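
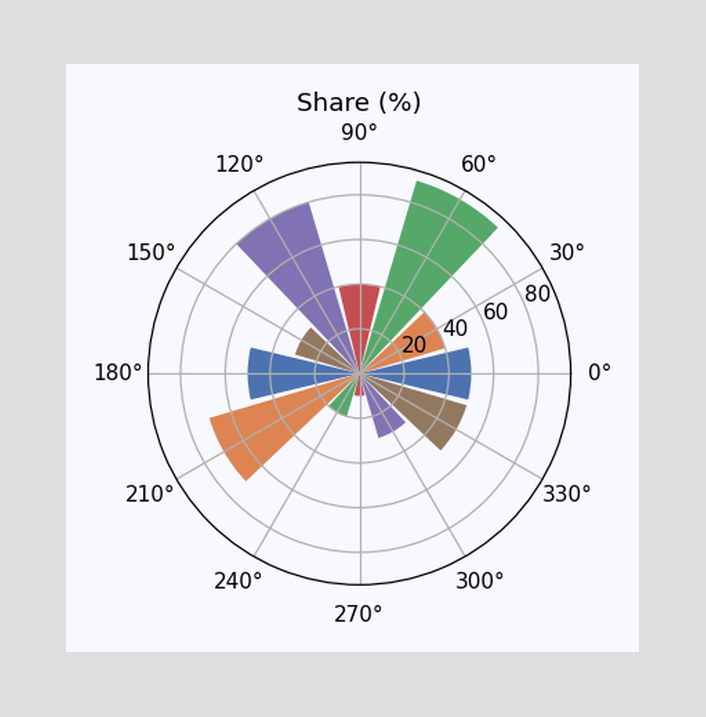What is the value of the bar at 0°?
50%

The bar at 0° reaches 50% on the radial axis.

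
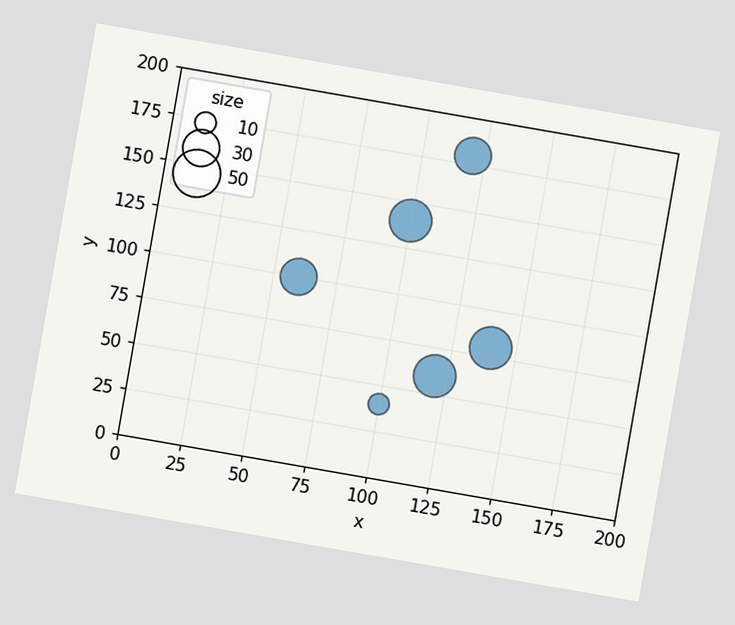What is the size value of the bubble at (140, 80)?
40

The chart is tilted about 10° clockwise. Matching the bubble at (140, 80) against the size legend gives 40.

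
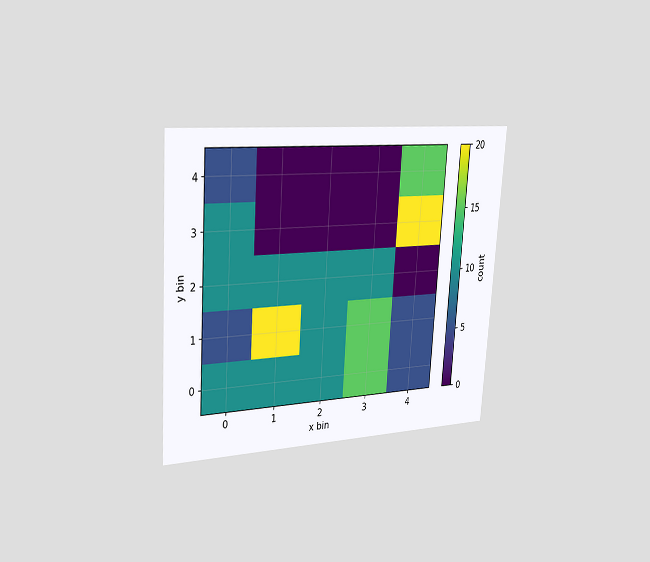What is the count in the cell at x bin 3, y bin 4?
0

The chart is tilted about 4° clockwise and viewed slightly from the left. Matching the cell (3, 4) against the colorbar gives 0.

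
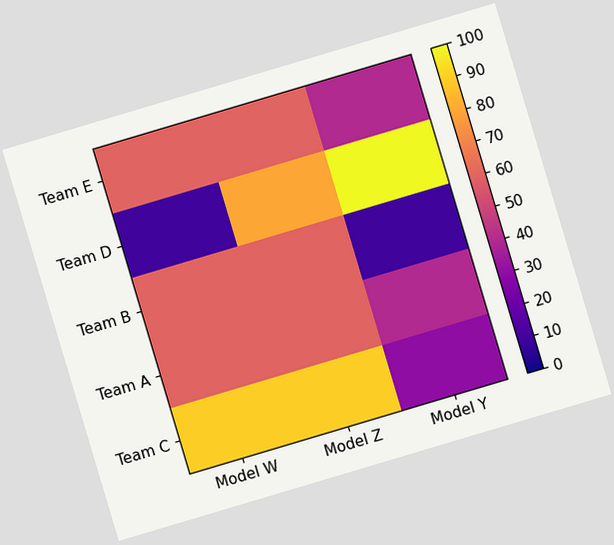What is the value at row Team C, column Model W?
90

The chart is tilted about 17° counter-clockwise. Matching cell (Team C, Model W) against the colorbar gives 90.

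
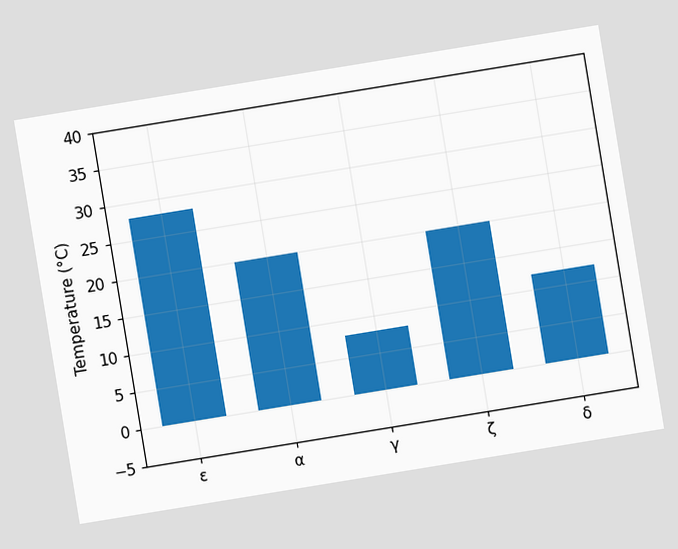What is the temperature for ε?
The chart is tilted about 9° counter-clockwise. Reading along the chart's y-axis, the ε bar reaches 28°C.

28°C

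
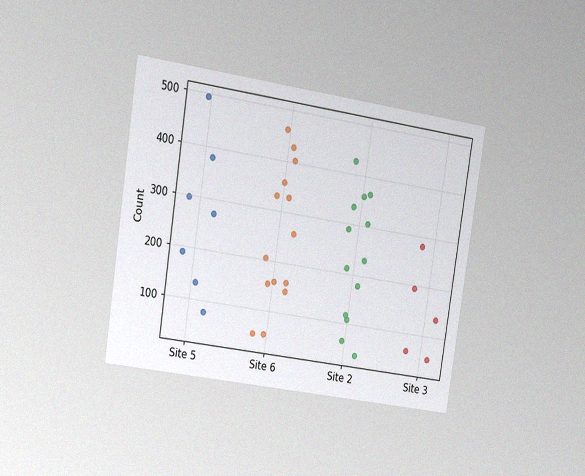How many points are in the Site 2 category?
The chart is tilted about 9° clockwise and viewed at a slight angle, with some photo noise. Counting the markers in the Site 2 column gives 13.

13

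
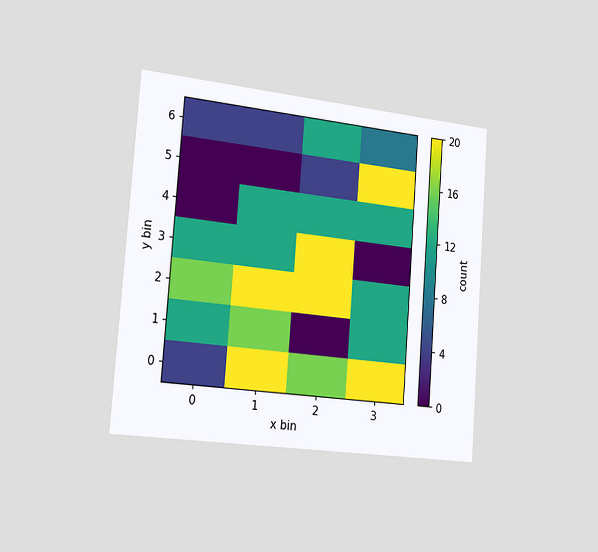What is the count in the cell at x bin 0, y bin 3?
12

The chart is tilted about 4° clockwise and viewed slightly from the left. Matching the cell (0, 3) against the colorbar gives 12.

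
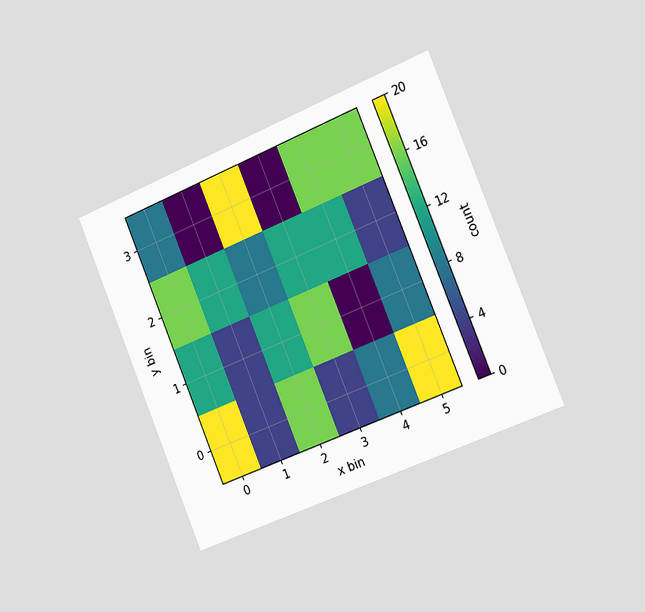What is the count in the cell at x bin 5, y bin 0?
The chart is tilted about 22° counter-clockwise and viewed slightly from the right. Matching the cell (5, 0) against the colorbar gives 20.

20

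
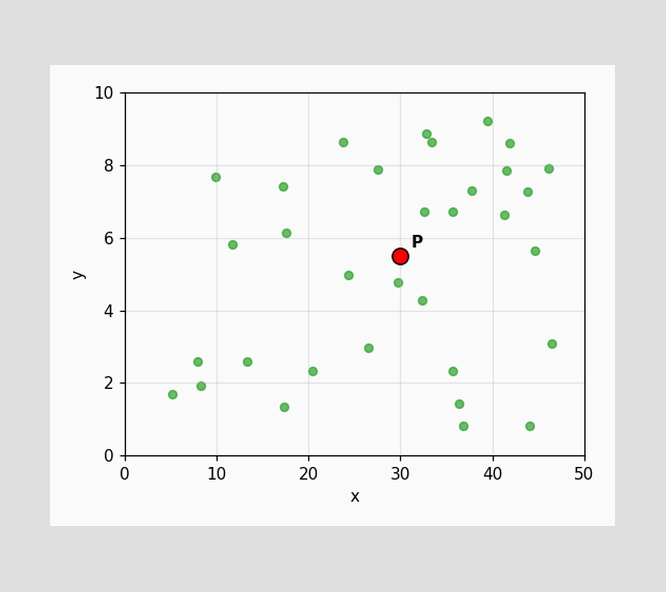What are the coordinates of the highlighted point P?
(30, 5.5)

Following the gridlines from P to each axis, P sits at (30, 5.5).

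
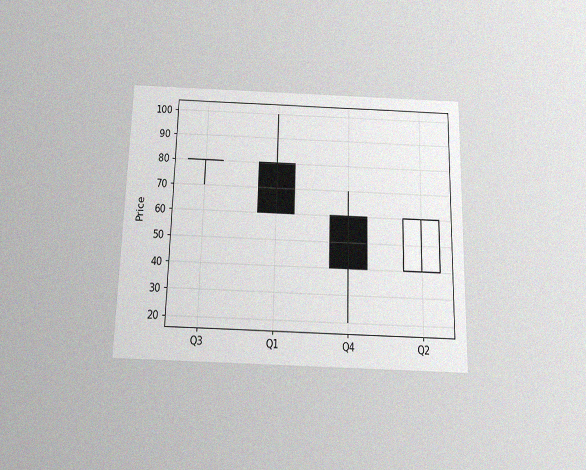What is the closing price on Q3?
80

The chart is viewed slightly from below, with some photo noise. The Q3 candle closes at 80.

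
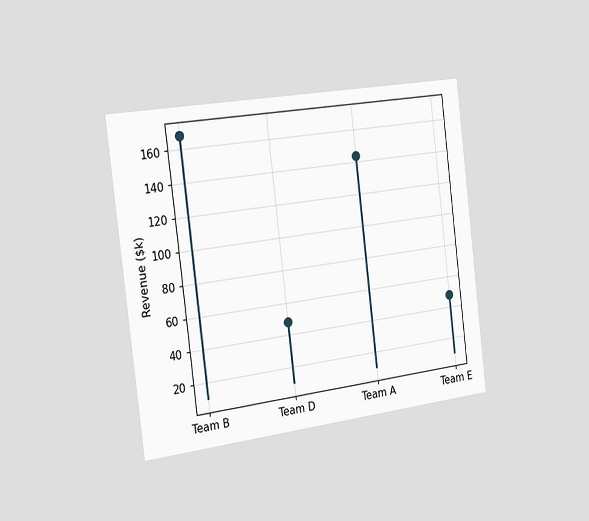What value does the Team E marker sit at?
$48k

The chart is tilted about 7° counter-clockwise and viewed slightly from the left. The Team E marker sits at $48k.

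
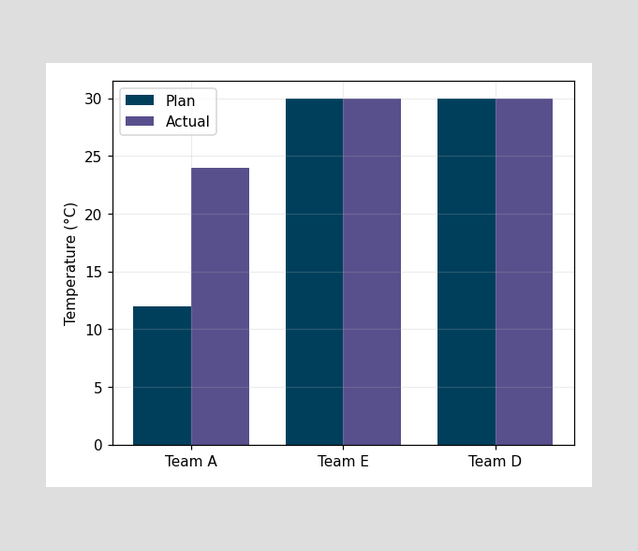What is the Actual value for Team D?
The Actual bar at Team D reaches 30°C on the y-axis.

30°C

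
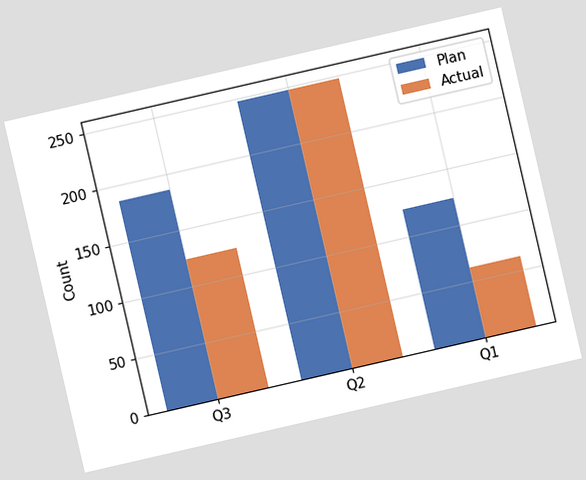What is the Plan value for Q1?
124

The chart is tilted about 13° counter-clockwise. The Plan bar at Q1 reaches 124 on the y-axis.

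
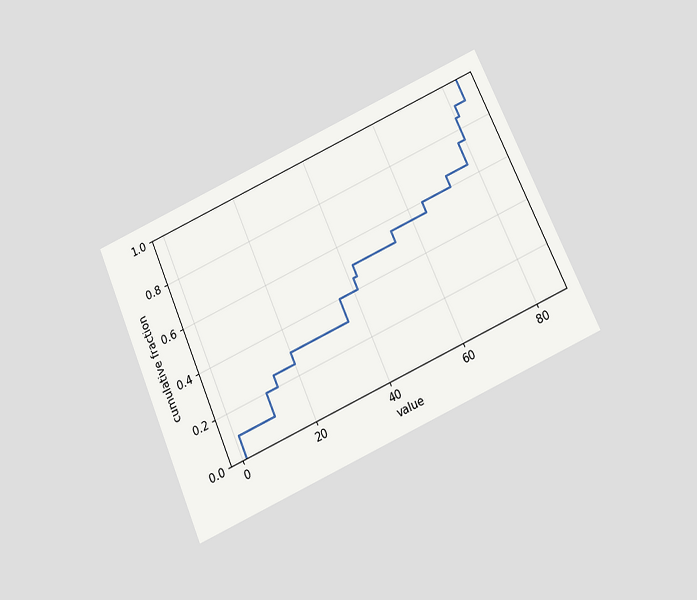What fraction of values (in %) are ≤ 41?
The chart is tilted about 24° counter-clockwise and viewed slightly from below. At x=41 the ECDF step is at 45%.

45%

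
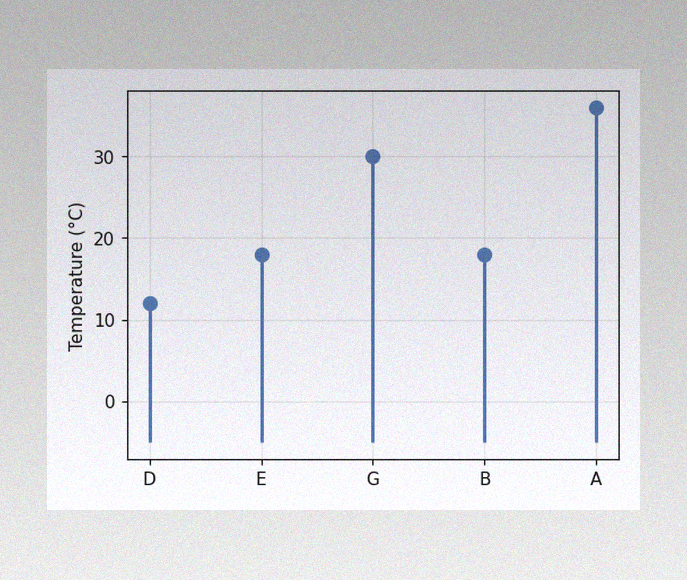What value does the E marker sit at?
The image has some photo noise and uneven lighting. The E marker sits at 18°C.

18°C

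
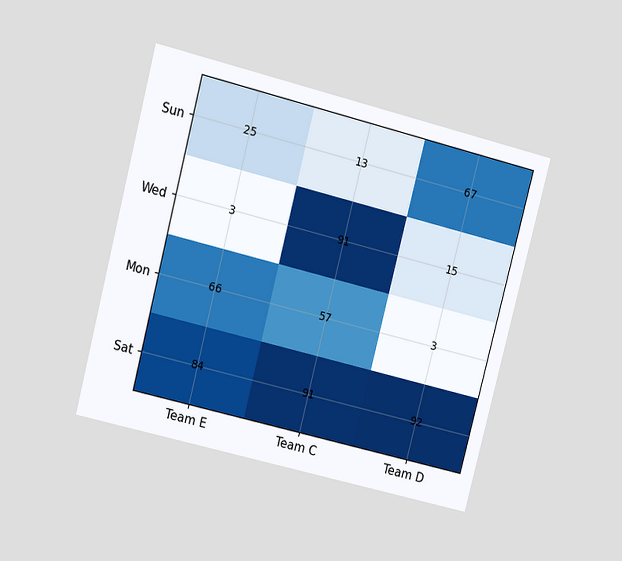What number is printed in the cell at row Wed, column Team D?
15

The chart is tilted about 14° clockwise and viewed at a slight angle. The (Wed, Team D) cell reads 15.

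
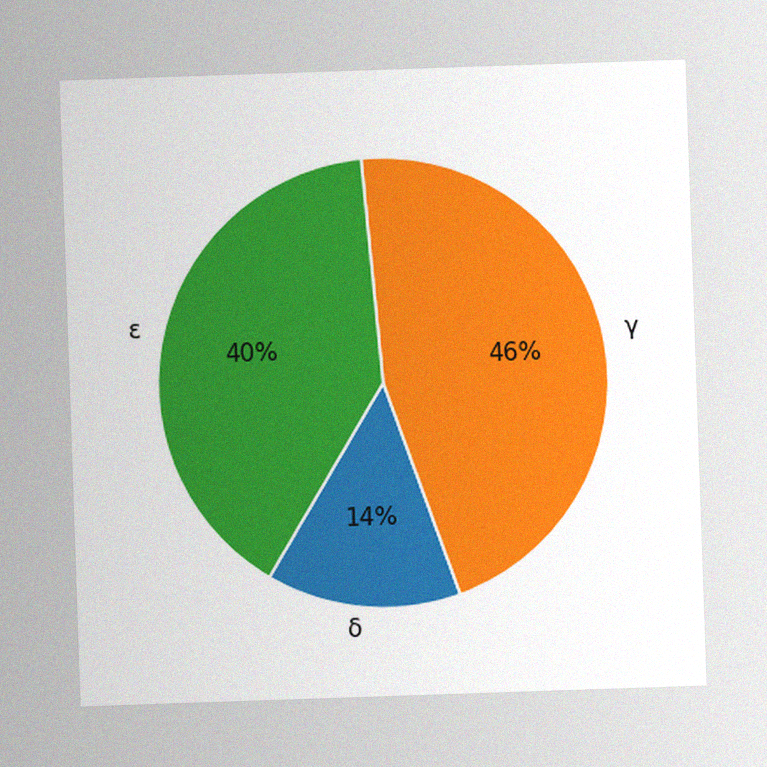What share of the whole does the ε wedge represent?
40%

The image has some photo noise and uneven lighting. The ε slice takes up 40% of the pie.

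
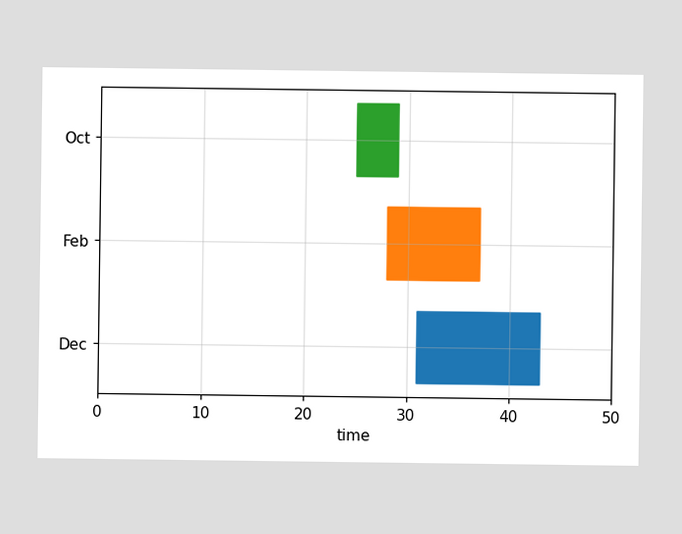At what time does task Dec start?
The Dec bar begins at t=31.

31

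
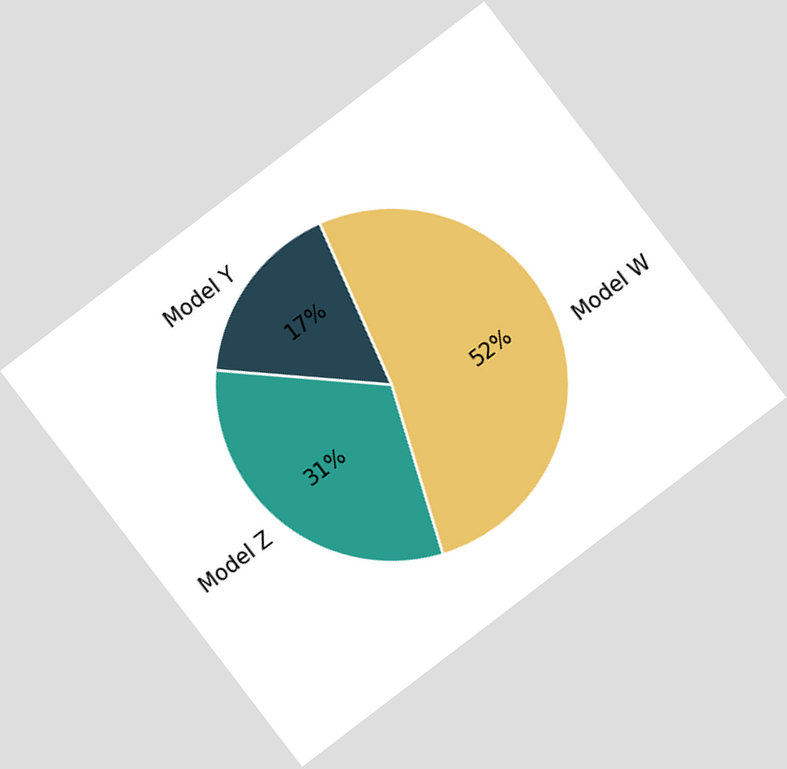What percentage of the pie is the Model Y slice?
17%

The chart is tilted about 37° counter-clockwise. The Model Y slice takes up 17% of the pie.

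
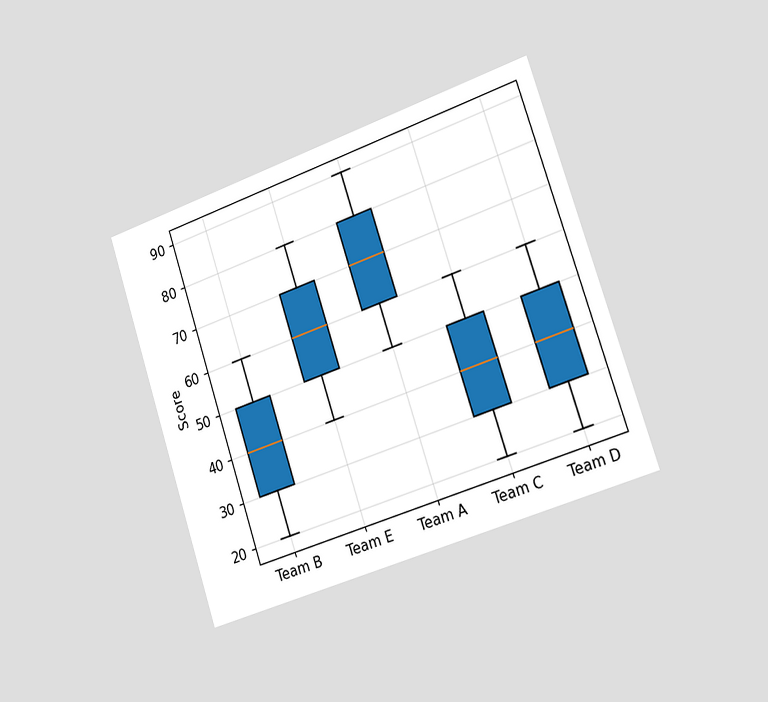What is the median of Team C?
The chart is tilted about 18° counter-clockwise and viewed slightly from the right. The median line in the Team C box sits at 40.

40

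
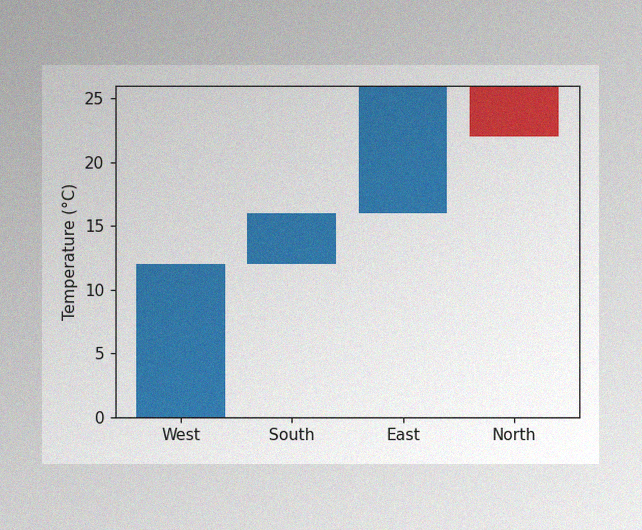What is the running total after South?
The image has some photo noise and uneven lighting. After South the running total reaches 16°C.

16°C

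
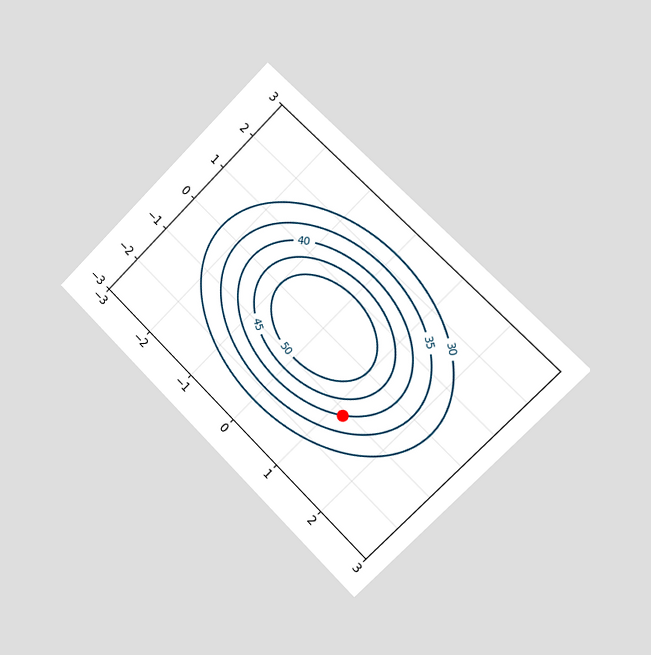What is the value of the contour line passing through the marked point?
The chart is tilted about 45° clockwise and viewed slightly from the right. The marked point sits on the contour labelled 40.

40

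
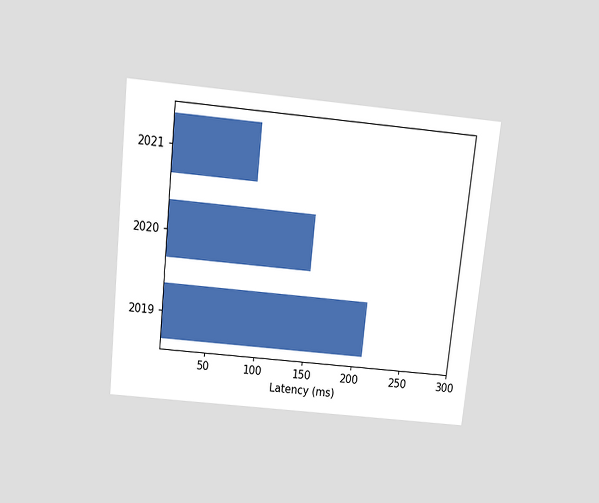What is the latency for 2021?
The chart is tilted about 6° clockwise and viewed slightly from above. Reading along the chart's x-axis, the 2021 bar reaches 90ms.

90ms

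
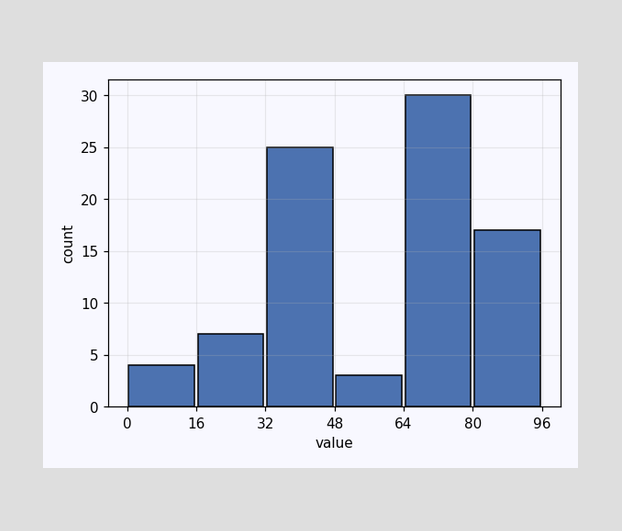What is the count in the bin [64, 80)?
The [64, 80) bin has height 30.

30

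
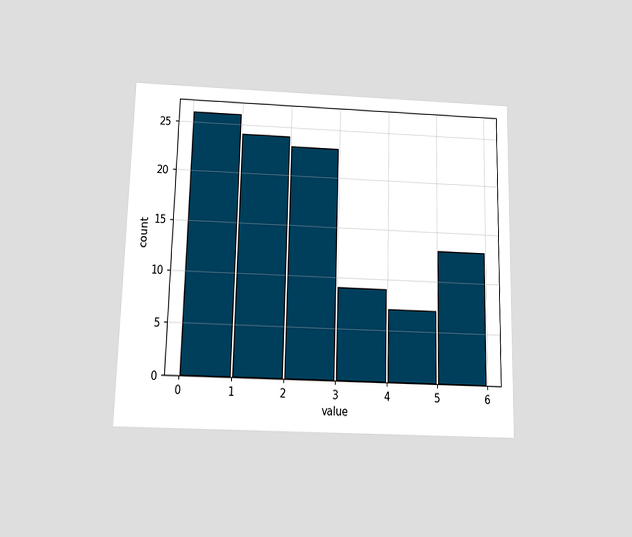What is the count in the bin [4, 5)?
The chart is viewed slightly from below. The [4, 5) bin has height 7.

7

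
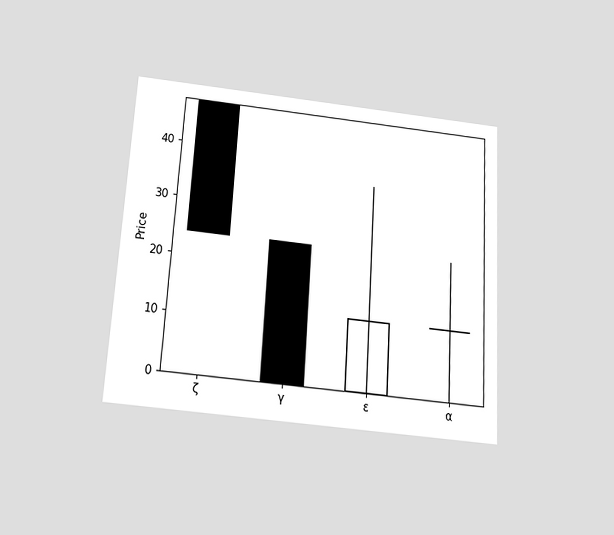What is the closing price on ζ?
24

The chart is tilted about 3° clockwise and viewed slightly from below. The ζ candle closes at 24.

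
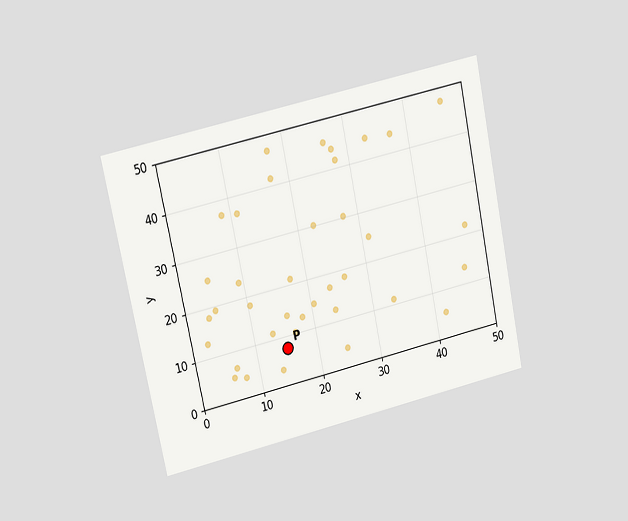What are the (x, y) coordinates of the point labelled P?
(15, 7.5)

The chart is tilted about 12° counter-clockwise and viewed at a slight angle. Following the gridlines from P to each axis, P sits at (15, 7.5).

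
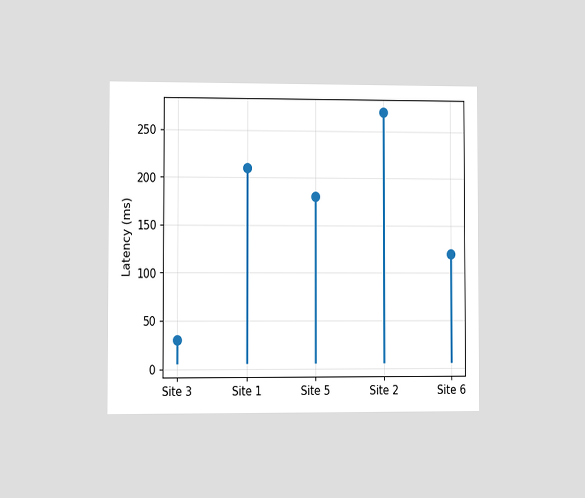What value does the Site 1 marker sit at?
210ms

The chart is viewed at a slight angle. The Site 1 marker sits at 210ms.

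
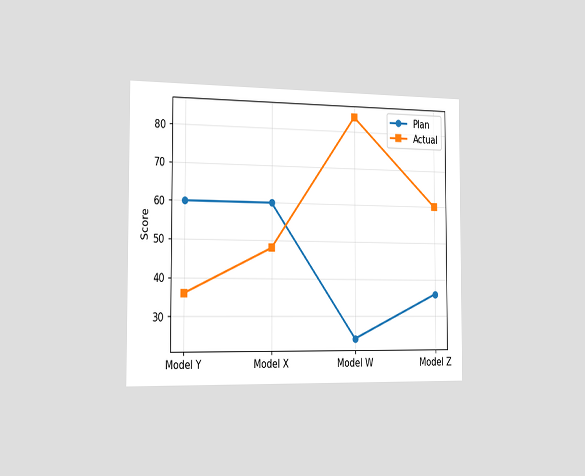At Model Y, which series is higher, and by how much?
The chart is viewed slightly from the left. At Model Y, Plan sits above the other line by 24.

Plan, by 24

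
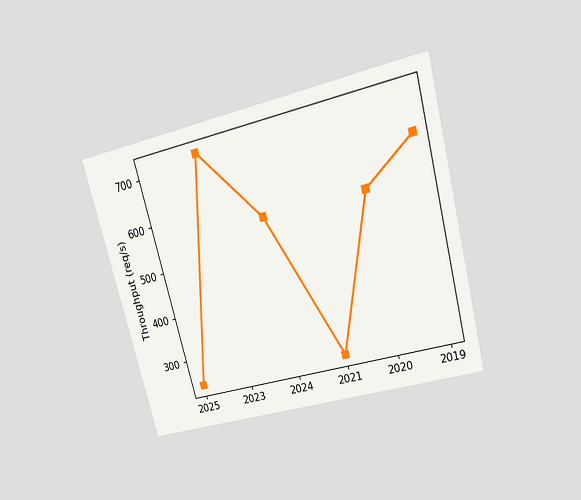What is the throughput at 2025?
240req/s

The chart is tilted about 15° counter-clockwise and viewed slightly from above. At 2025, the line is at 240req/s.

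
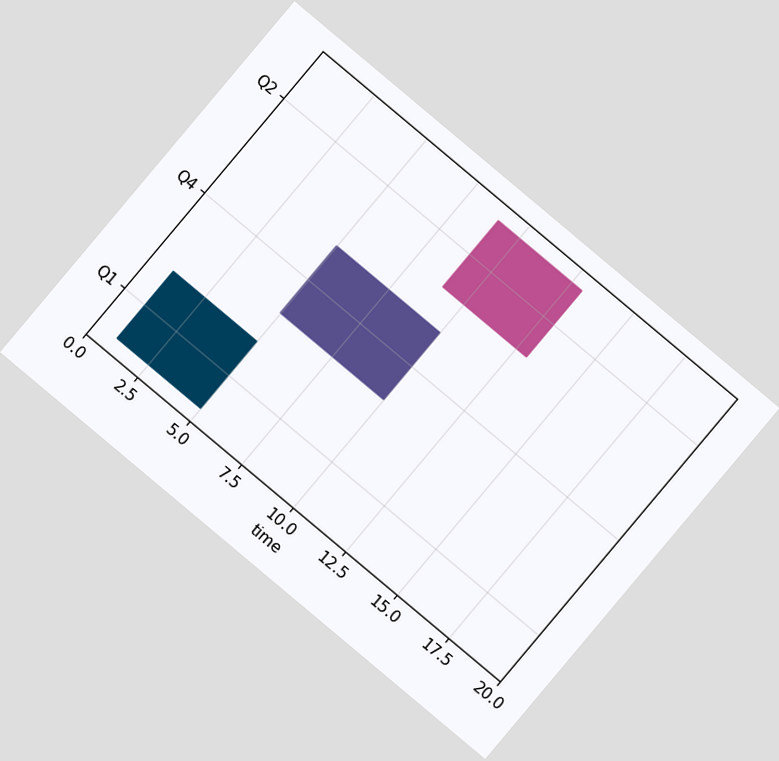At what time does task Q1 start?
The chart is tilted about 40° clockwise. The Q1 bar begins at t=1.

1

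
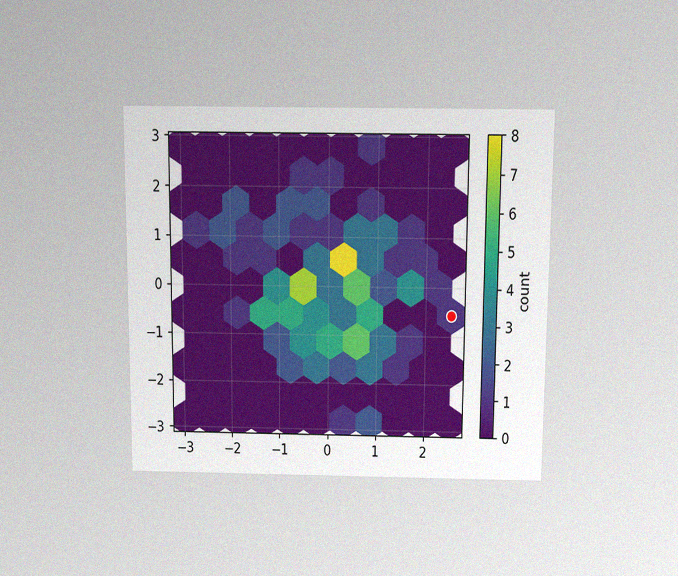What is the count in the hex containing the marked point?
1

The chart is viewed slightly from above, with some photo noise. The marked hex reads 1 on the colorbar.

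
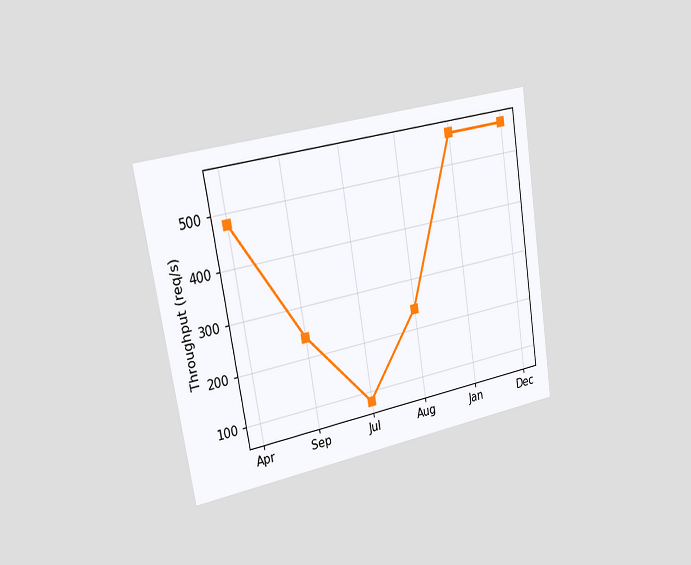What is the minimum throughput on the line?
The chart is tilted about 9° counter-clockwise and viewed slightly from the left. The lowest point is at Jul, and reading across to the y-axis gives 80req/s.

80req/s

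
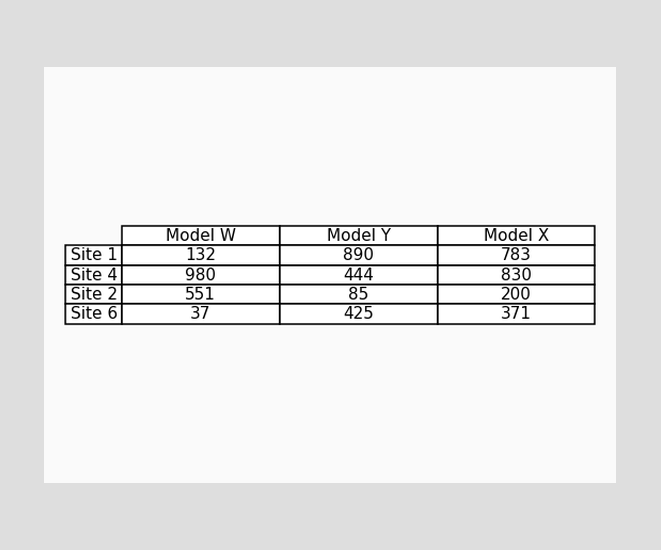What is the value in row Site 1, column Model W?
132

The (Site 1, Model W) cell reads 132.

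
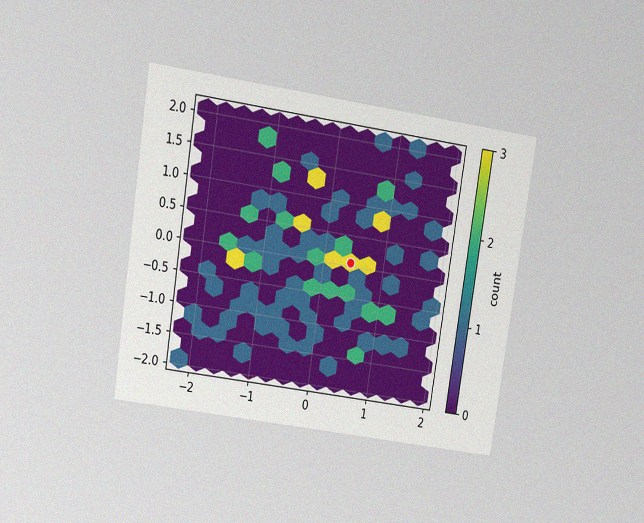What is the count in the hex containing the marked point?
3

The chart is tilted about 9° clockwise and viewed at a slight angle, with some photo noise. The marked hex reads 3 on the colorbar.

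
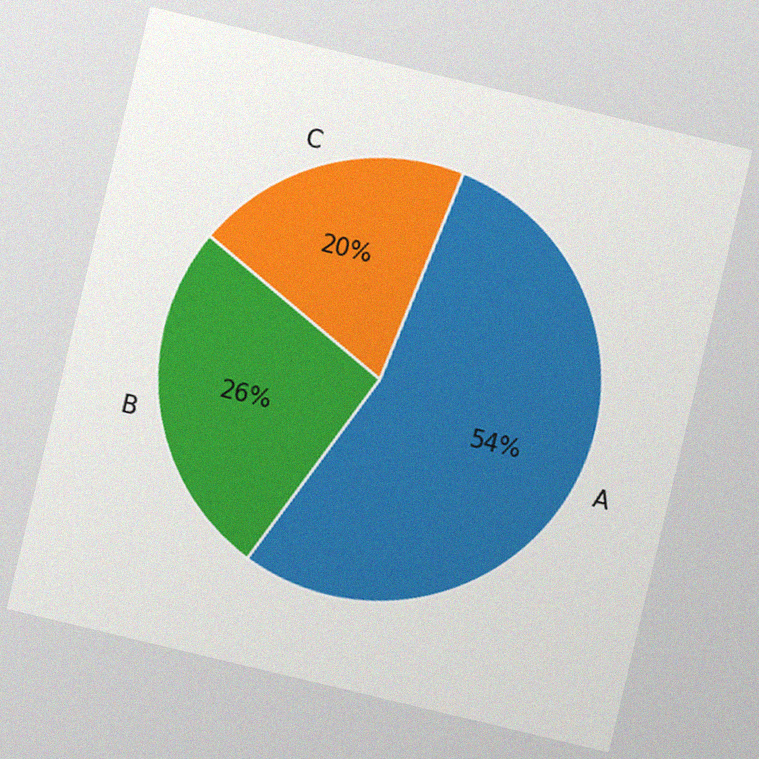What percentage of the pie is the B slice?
The chart is tilted about 13° clockwise, with some photo noise. The B slice takes up 26% of the pie.

26%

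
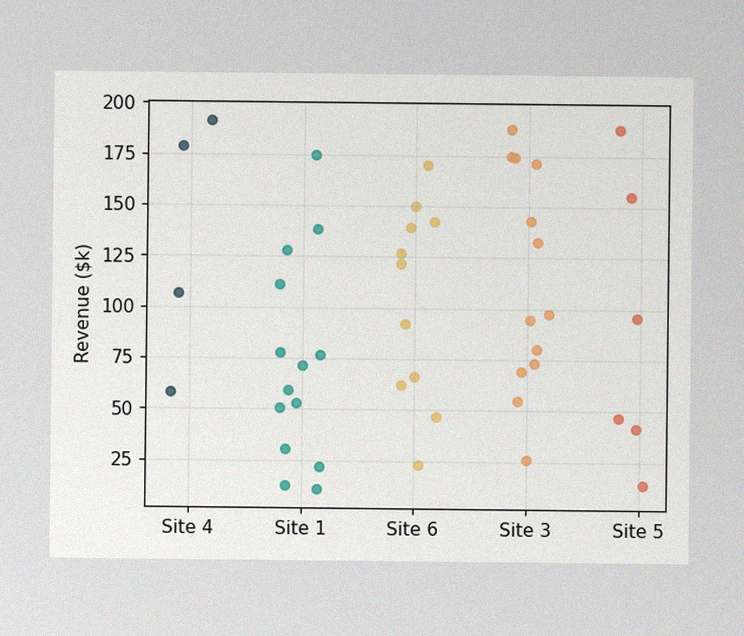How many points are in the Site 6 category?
The image has some photo noise and uneven lighting. Counting the markers in the Site 6 column gives 11.

11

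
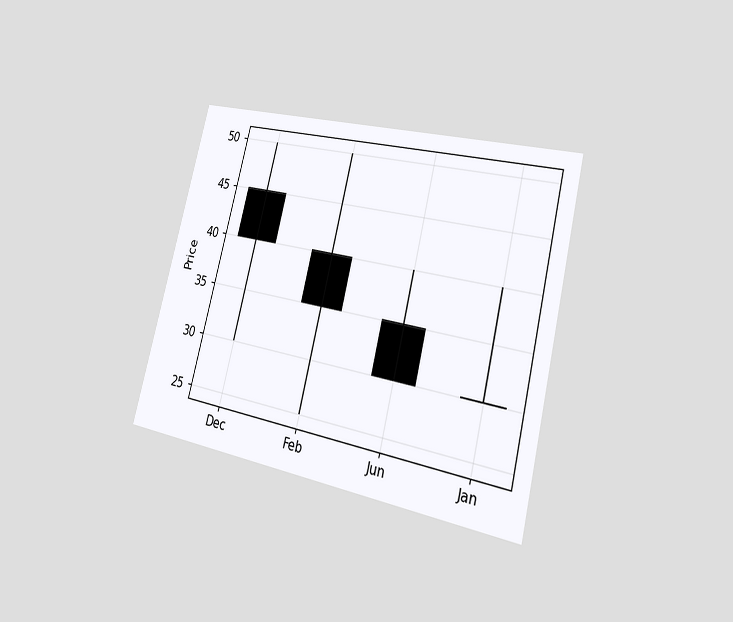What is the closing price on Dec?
The chart is tilted about 14° clockwise and viewed slightly from the right. The Dec candle closes at 40.

40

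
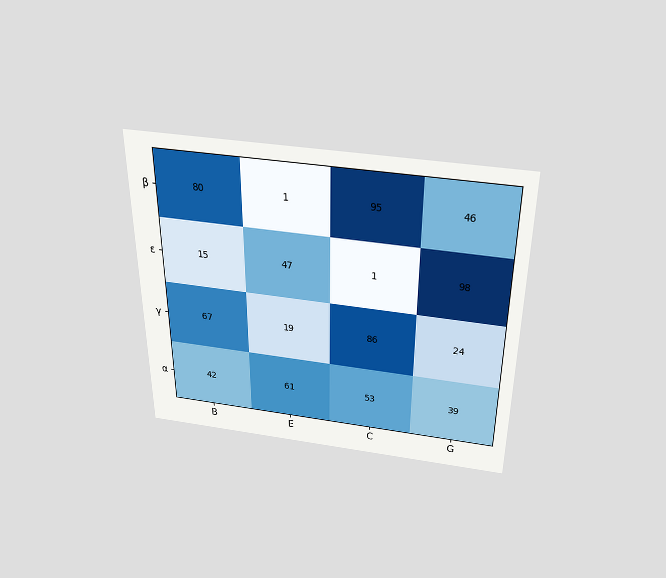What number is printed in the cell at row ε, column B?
The chart is viewed slightly from above. The (ε, B) cell reads 15.

15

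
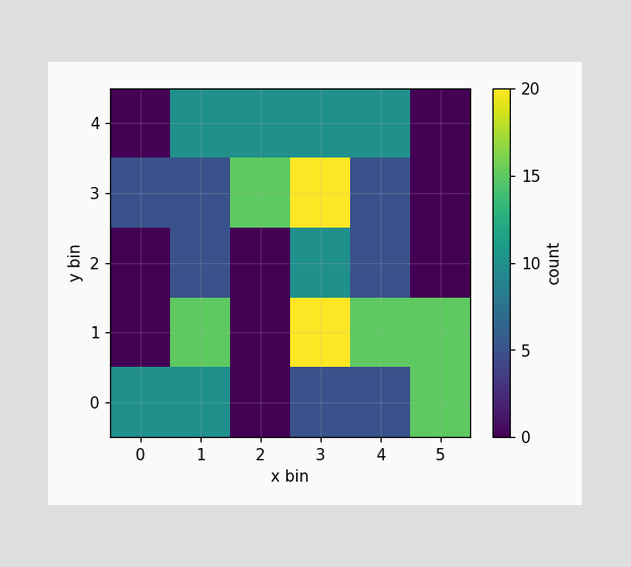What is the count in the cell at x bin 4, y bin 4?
10

Matching the cell (4, 4) against the colorbar gives 10.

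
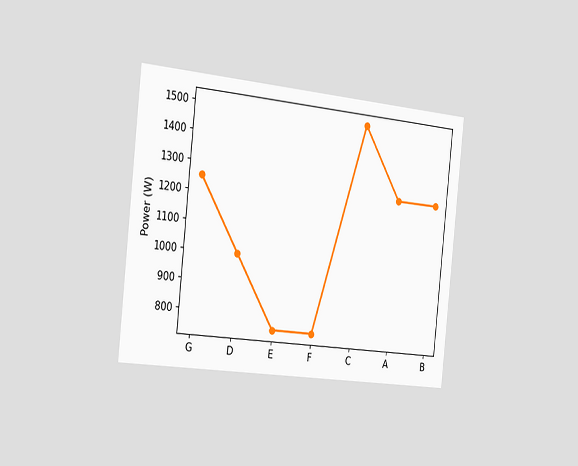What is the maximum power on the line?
The chart is tilted about 6° clockwise and viewed slightly from the left. The highest point is at C, and reading across to the y-axis gives 1500W.

1500W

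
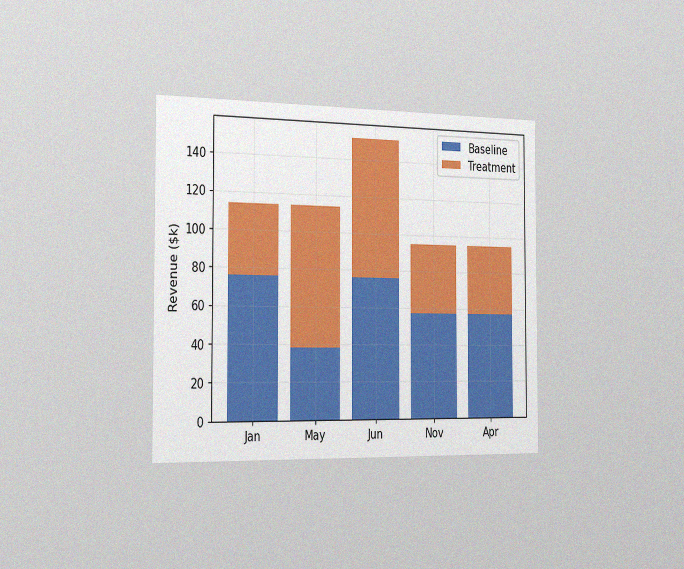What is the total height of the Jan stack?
$114k

The chart is viewed slightly from the left, with some photo noise. The Jan stack's top reaches $114k on the y-axis.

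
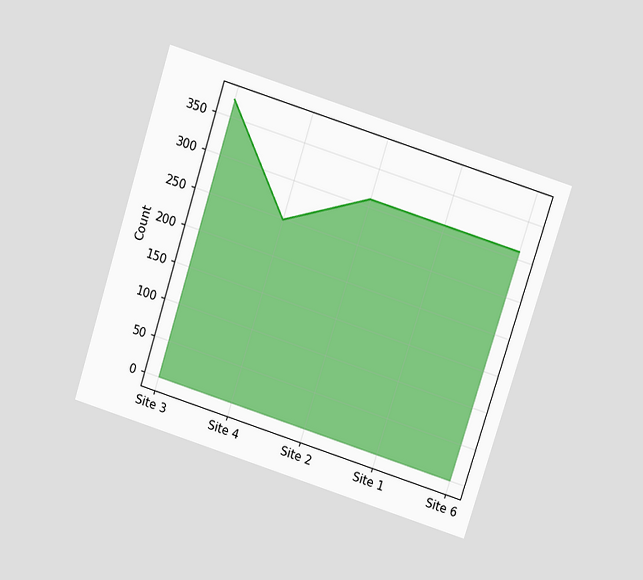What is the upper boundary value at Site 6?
The chart is tilted about 18° clockwise and viewed at a slight angle. At Site 6 the upper boundary is at 310.

310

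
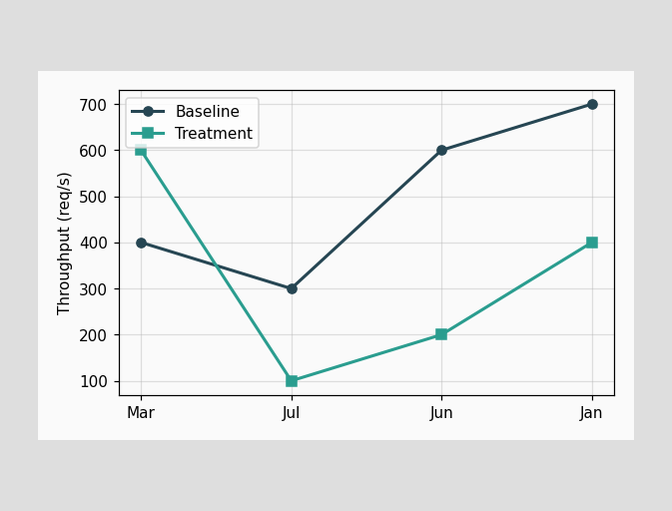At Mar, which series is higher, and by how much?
At Mar, Treatment sits above the other line by 200req/s.

Treatment, by 200req/s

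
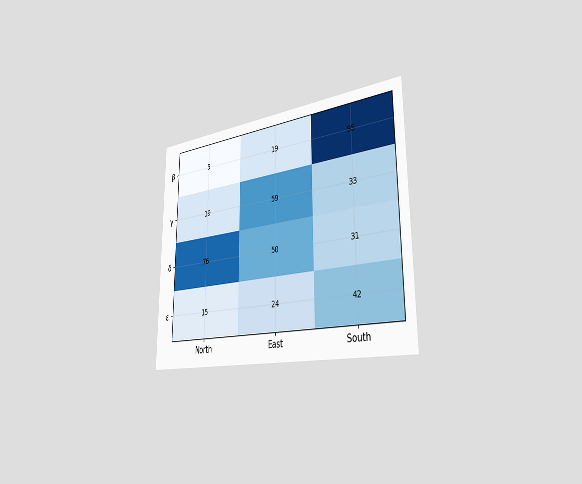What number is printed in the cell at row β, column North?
The chart is viewed slightly from the right. The (β, North) cell reads 5.

5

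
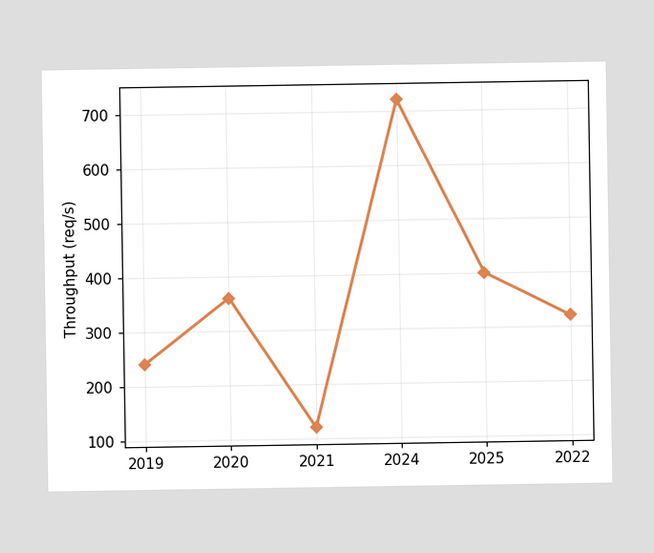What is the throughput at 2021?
At 2021, the line is at 120req/s.

120req/s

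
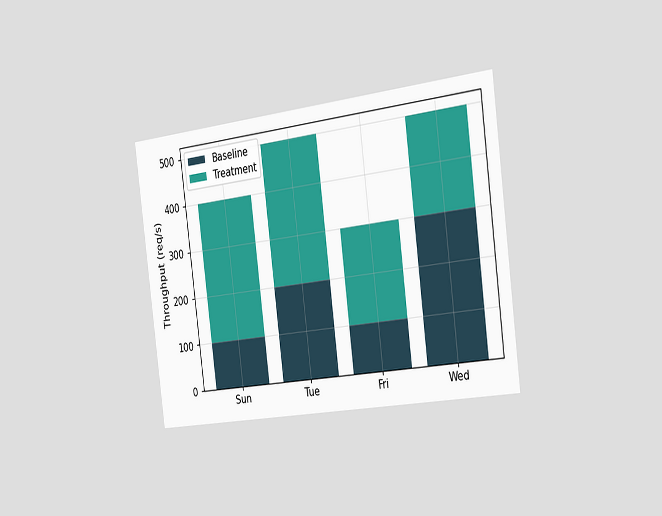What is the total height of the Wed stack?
500req/s

The chart is tilted about 7° counter-clockwise and viewed slightly from the right. The Wed stack's top reaches 500req/s on the y-axis.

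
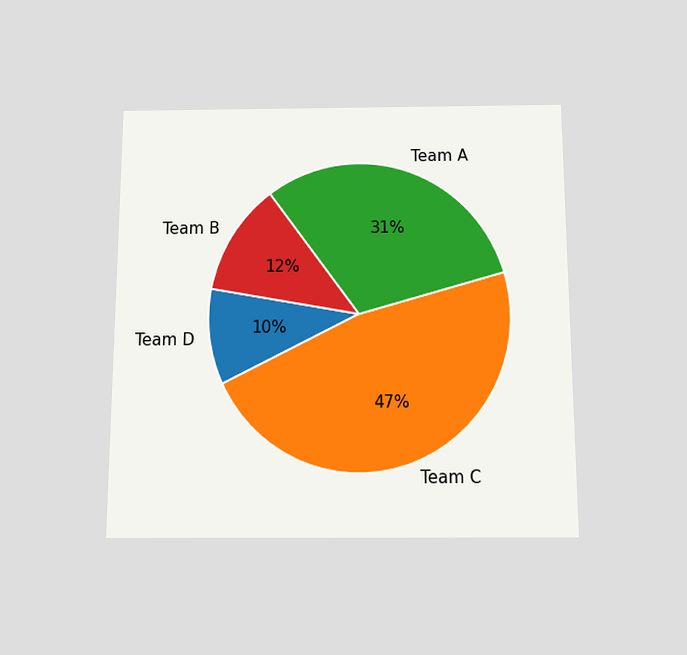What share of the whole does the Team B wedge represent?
12%

The chart is viewed slightly from below. The Team B slice takes up 12% of the pie.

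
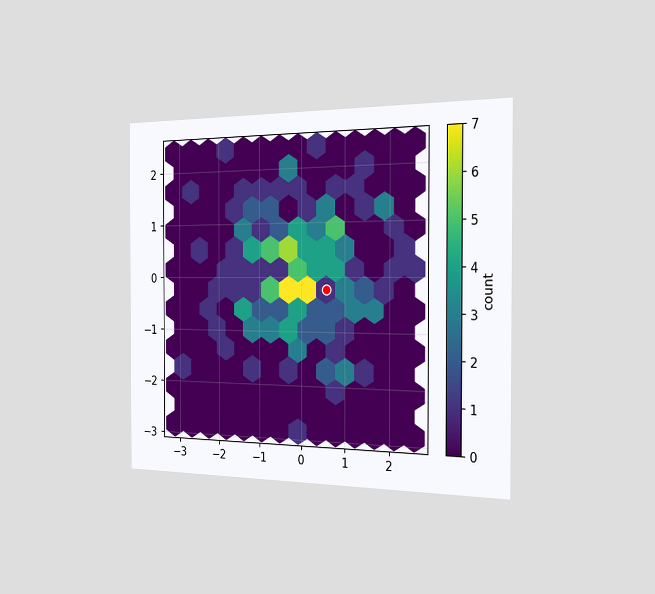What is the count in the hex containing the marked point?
1

The chart is viewed slightly from the right. The marked hex reads 1 on the colorbar.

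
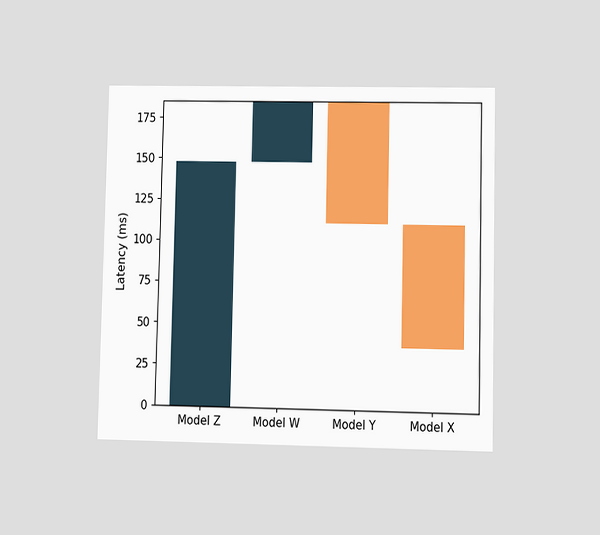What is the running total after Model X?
The chart is viewed at a slight angle. After Model X the running total reaches 37ms.

37ms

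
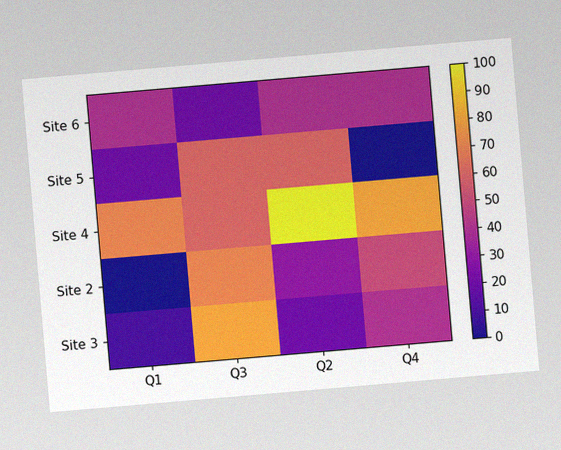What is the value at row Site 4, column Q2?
100

The chart is tilted about 5° counter-clockwise, with some photo noise. Matching cell (Site 4, Q2) against the colorbar gives 100.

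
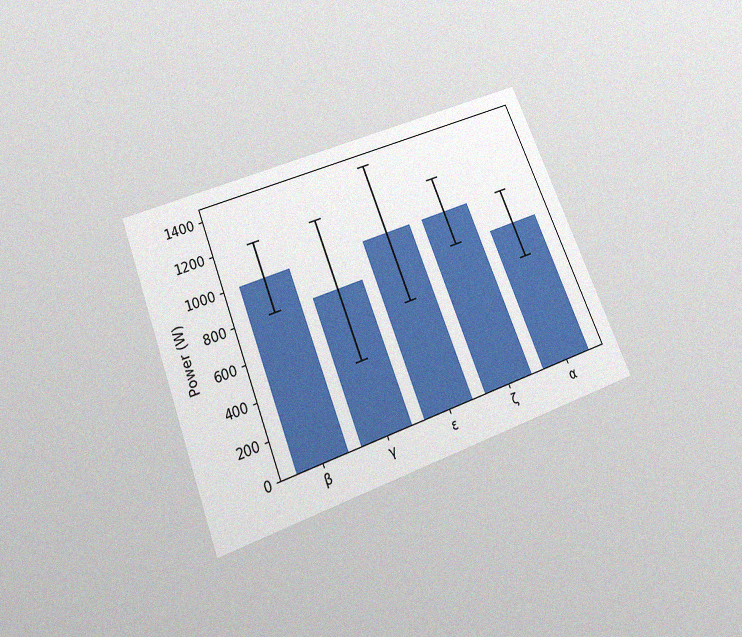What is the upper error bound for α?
The chart is tilted about 21° counter-clockwise and viewed slightly from below, with some photo noise. The α bar's upper whisker reaches 1000W.

1000W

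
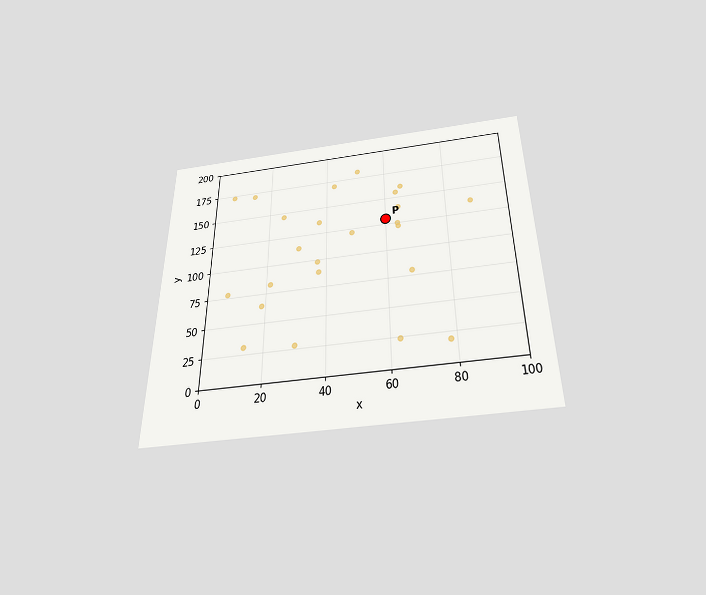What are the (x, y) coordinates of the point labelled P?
The chart is viewed slightly from below. Following the gridlines from P to each axis, P sits at (60, 130).

(60, 130)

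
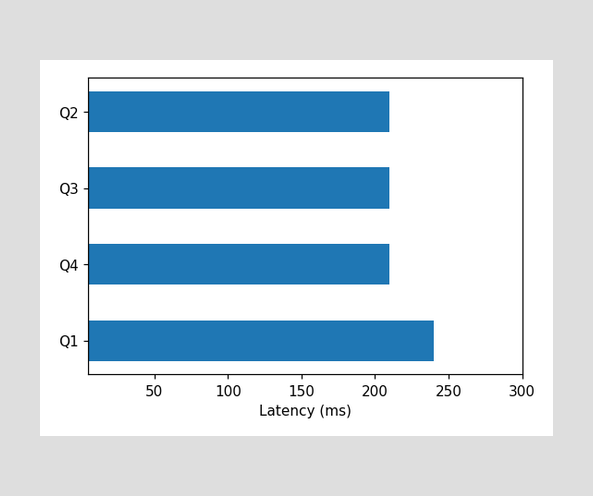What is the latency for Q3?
Reading along the chart's x-axis, the Q3 bar reaches 210ms.

210ms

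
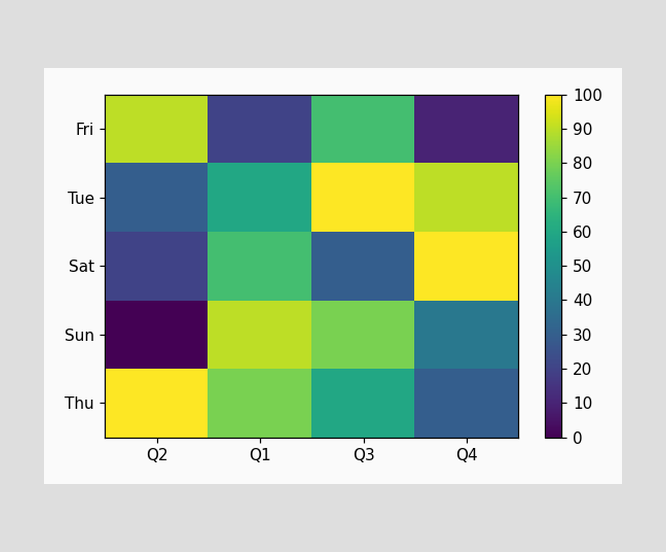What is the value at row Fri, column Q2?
90

Matching cell (Fri, Q2) against the colorbar gives 90.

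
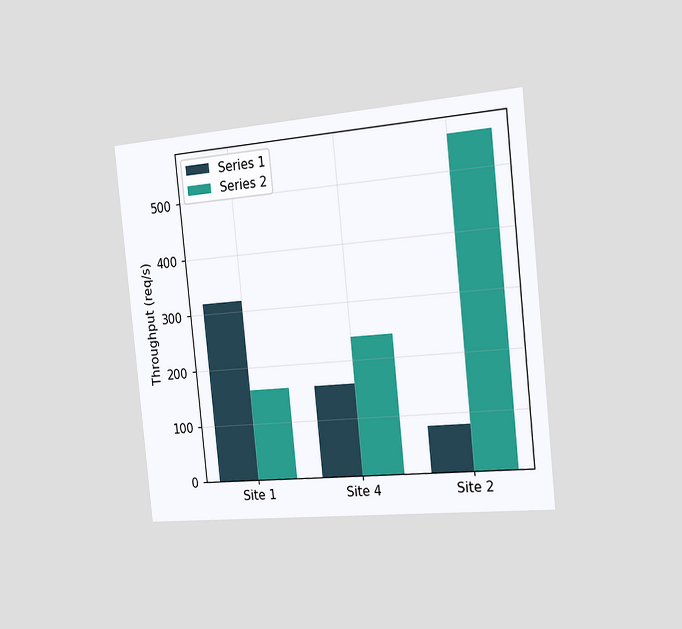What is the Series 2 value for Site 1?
160req/s

The chart is tilted about 6° counter-clockwise and viewed slightly from the right. The Series 2 bar at Site 1 reaches 160req/s on the y-axis.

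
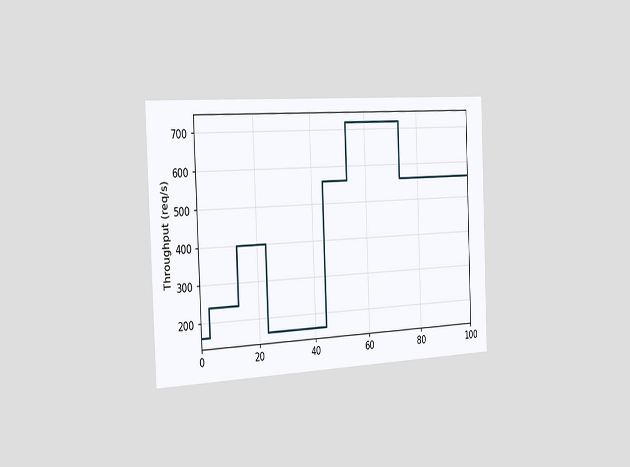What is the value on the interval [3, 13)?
The chart is tilted about 2° counter-clockwise and viewed slightly from the left. On [3, 13) the step sits at 240req/s.

240req/s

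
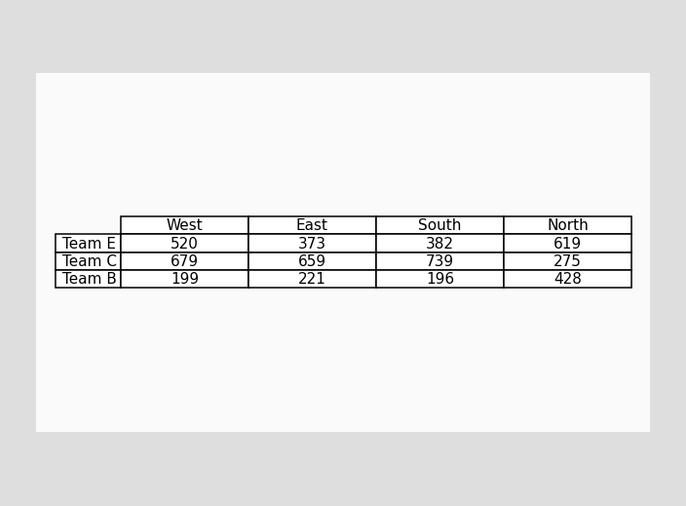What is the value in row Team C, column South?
739

The (Team C, South) cell reads 739.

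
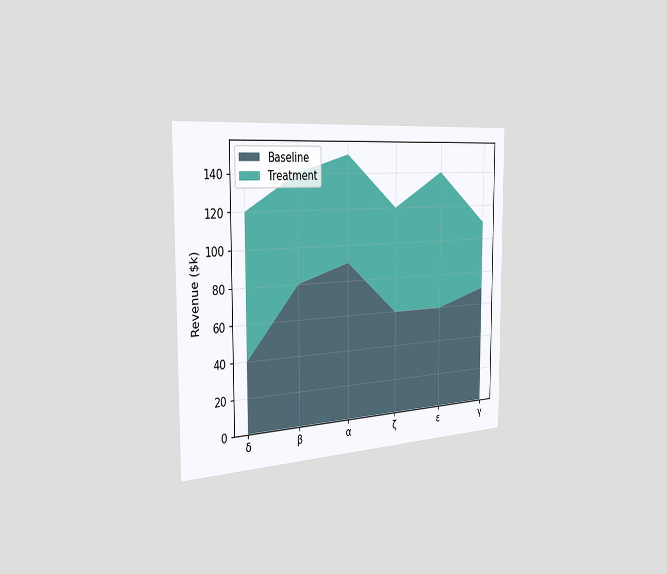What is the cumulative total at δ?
$120k

The chart is viewed slightly from the left. The stacked total at δ reaches $120k.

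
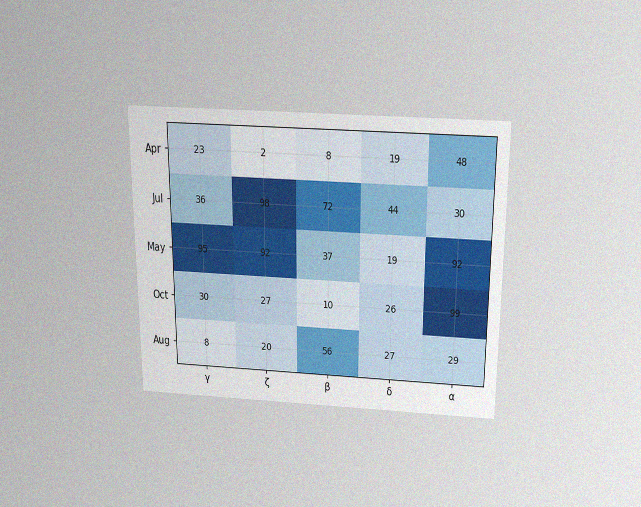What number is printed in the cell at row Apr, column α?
The chart is viewed slightly from above, with some photo noise. The (Apr, α) cell reads 48.

48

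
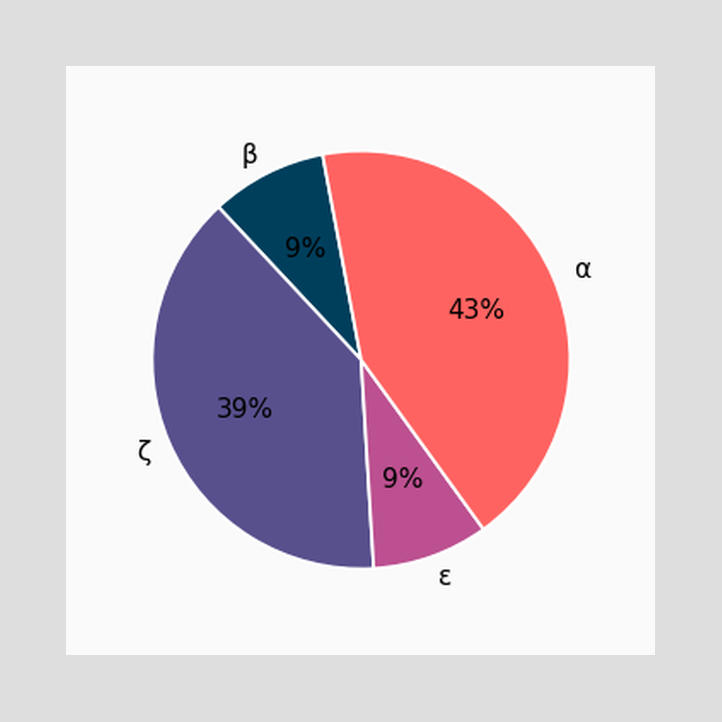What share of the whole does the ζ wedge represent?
39%

The ζ slice takes up 39% of the pie.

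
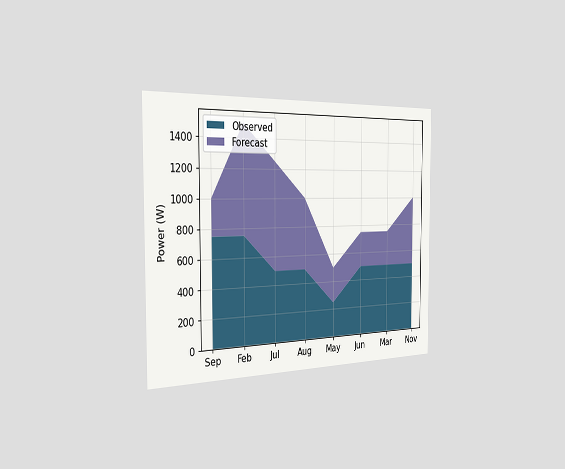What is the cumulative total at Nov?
The chart is viewed slightly from the left. The stacked total at Nov reaches 1000W.

1000W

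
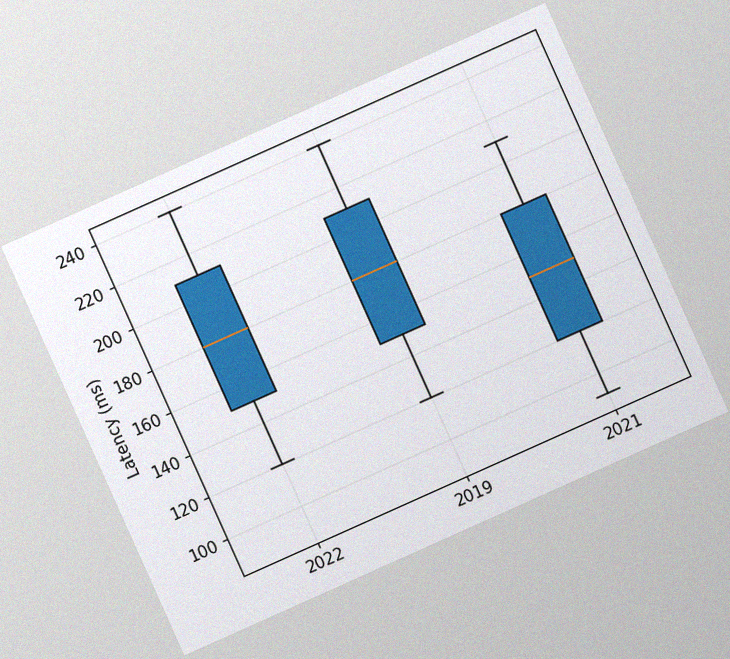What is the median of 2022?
The chart is tilted about 24° counter-clockwise, with some photo noise. The median line in the 2022 box sits at 180ms.

180ms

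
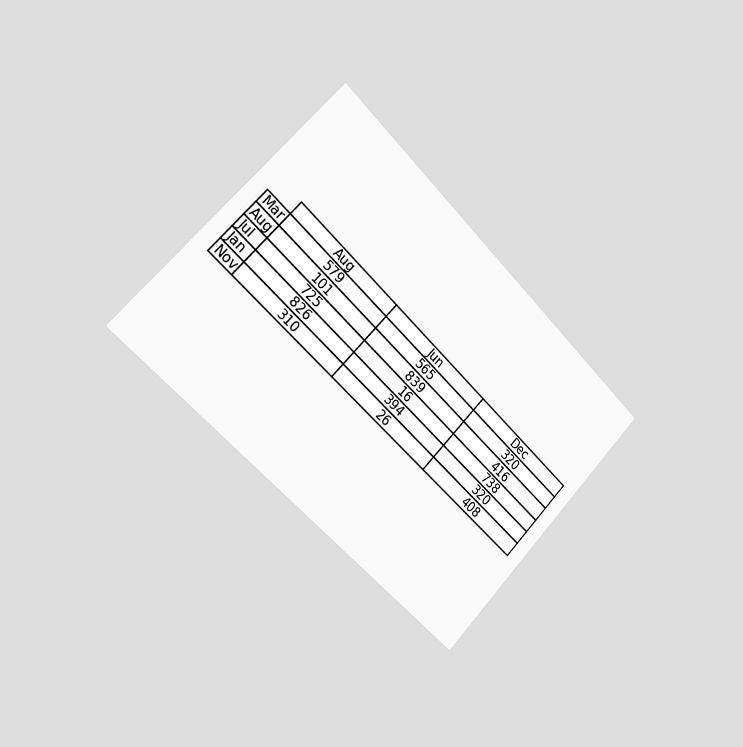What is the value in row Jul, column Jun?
16

The chart is tilted about 45° clockwise and viewed slightly from the left. The (Jul, Jun) cell reads 16.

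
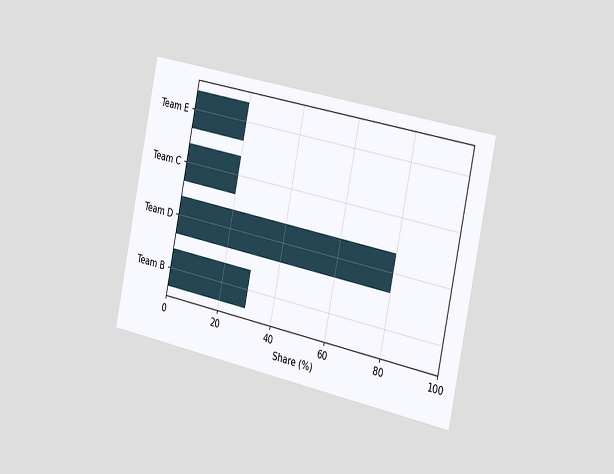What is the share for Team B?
The chart is tilted about 12° clockwise and viewed slightly from the right. Reading along the chart's x-axis, the Team B bar reaches 30%.

30%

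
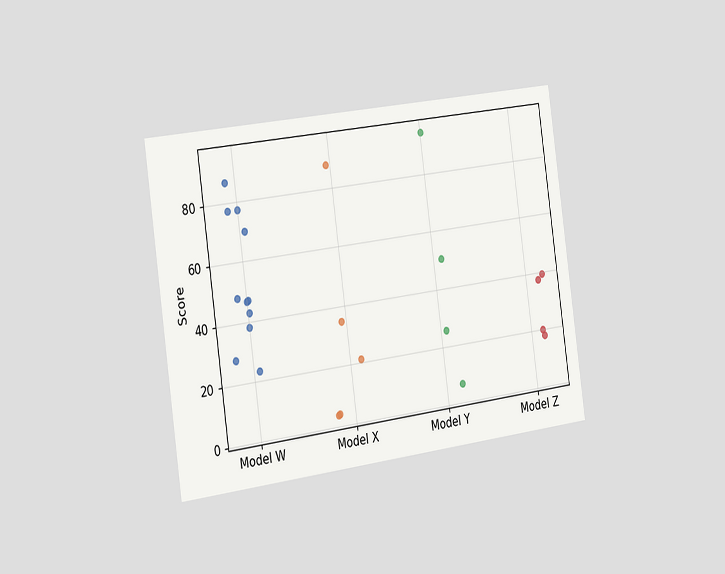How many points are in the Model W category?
The chart is tilted about 8° counter-clockwise and viewed slightly from the left. Counting the markers in the Model W column gives 11.

11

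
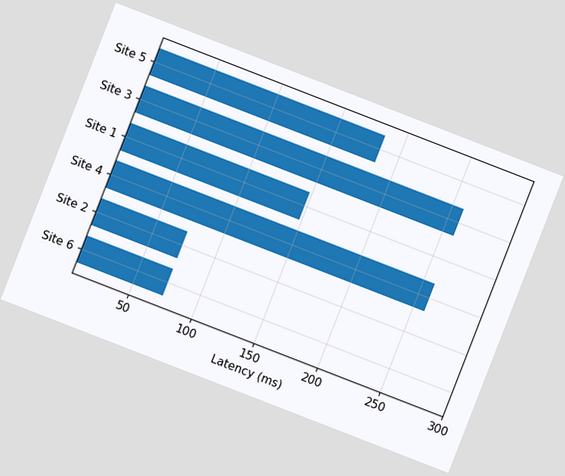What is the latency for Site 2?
74ms

The chart is tilted about 21° clockwise. Reading along the chart's x-axis, the Site 2 bar reaches 74ms.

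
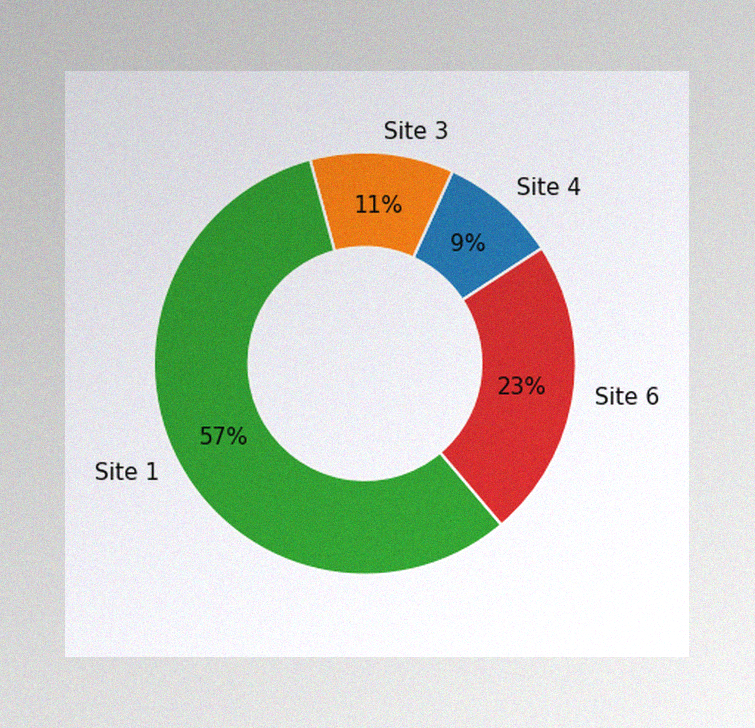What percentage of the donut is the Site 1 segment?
57%

The image has some photo noise and uneven lighting. The Site 1 segment takes up 57% of the ring.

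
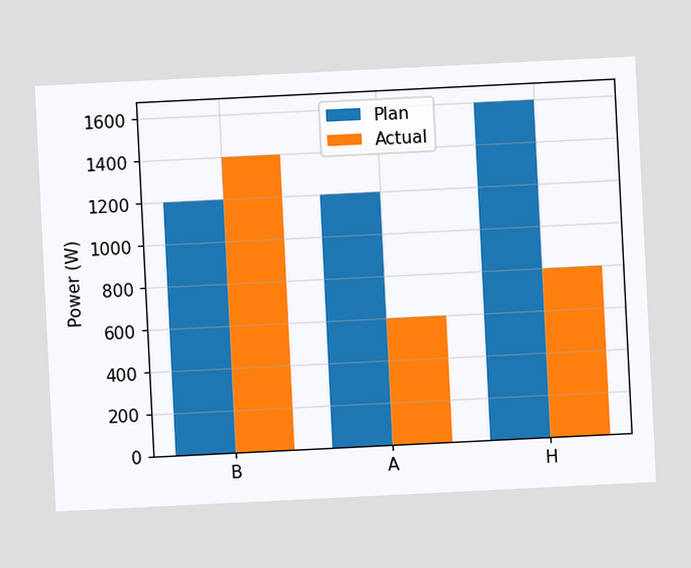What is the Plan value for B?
1200W

The chart is tilted about 3° counter-clockwise. The Plan bar at B reaches 1200W on the y-axis.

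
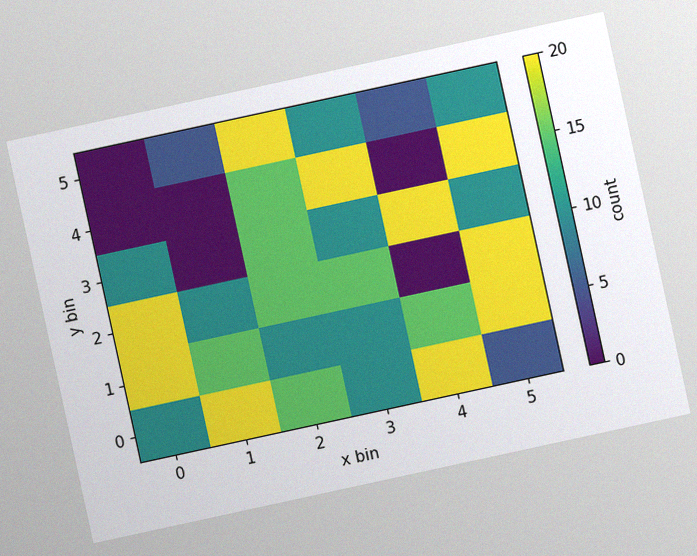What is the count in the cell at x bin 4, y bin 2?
The chart is tilted about 12° counter-clockwise, with some photo noise. Matching the cell (4, 2) against the colorbar gives 0.

0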